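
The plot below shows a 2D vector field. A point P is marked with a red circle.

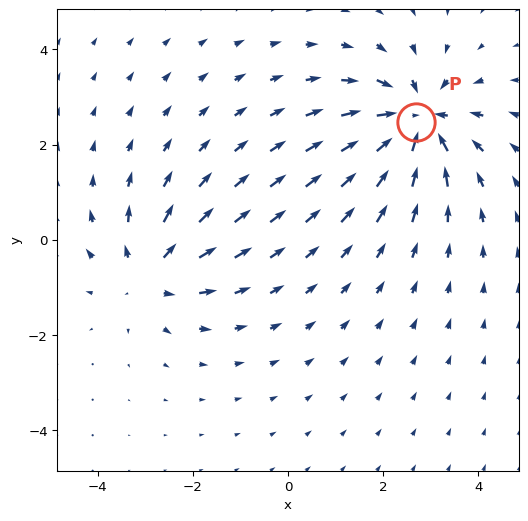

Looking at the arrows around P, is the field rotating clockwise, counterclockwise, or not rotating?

Near P at (2.7, 2.5) the arrows show no circulation. The curl there is ≈0.

not rotating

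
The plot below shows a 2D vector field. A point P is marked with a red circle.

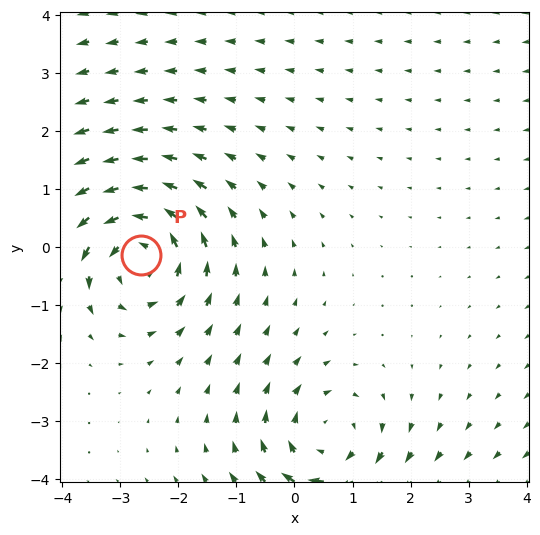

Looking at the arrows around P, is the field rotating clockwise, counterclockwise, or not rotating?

Near P at (-2.7, -0.1) the arrows circulate counterclockwise. The curl (z-component) there is about +4; positive curl means counterclockwise rotation.

counterclockwise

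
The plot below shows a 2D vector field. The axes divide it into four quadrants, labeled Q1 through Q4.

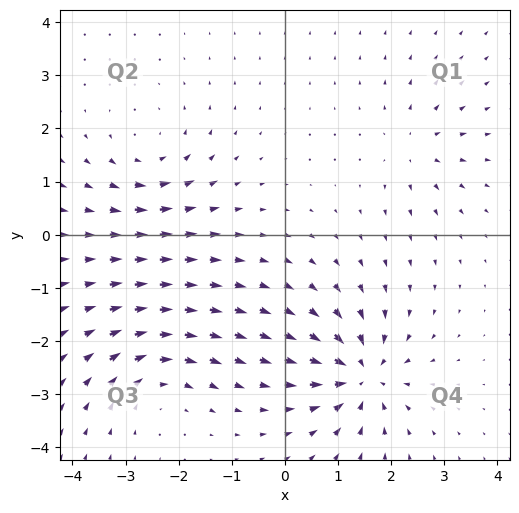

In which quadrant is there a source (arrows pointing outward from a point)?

The source sits at approximately (2.5, 1.7), which lies in quadrant Q1. The divergence there is about +4, positive as expected for a source.

Q1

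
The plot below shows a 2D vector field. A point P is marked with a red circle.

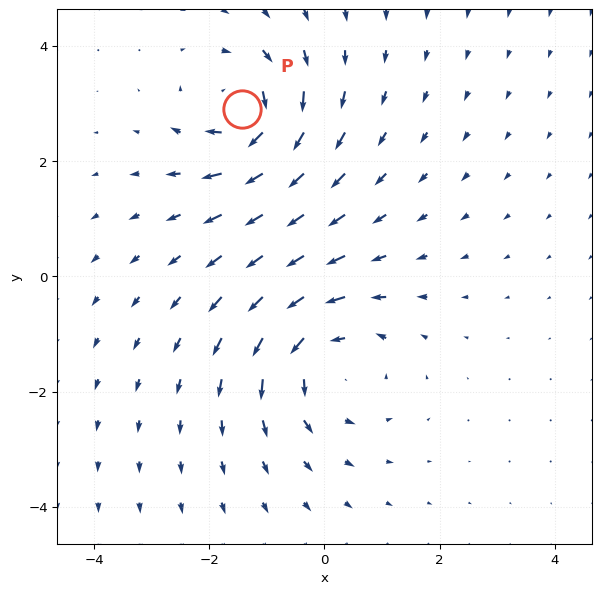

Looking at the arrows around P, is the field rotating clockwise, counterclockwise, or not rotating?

Near P at (-1.4, 2.9) the arrows circulate clockwise. The curl (z-component) there is about -4; negative curl means clockwise rotation.

clockwise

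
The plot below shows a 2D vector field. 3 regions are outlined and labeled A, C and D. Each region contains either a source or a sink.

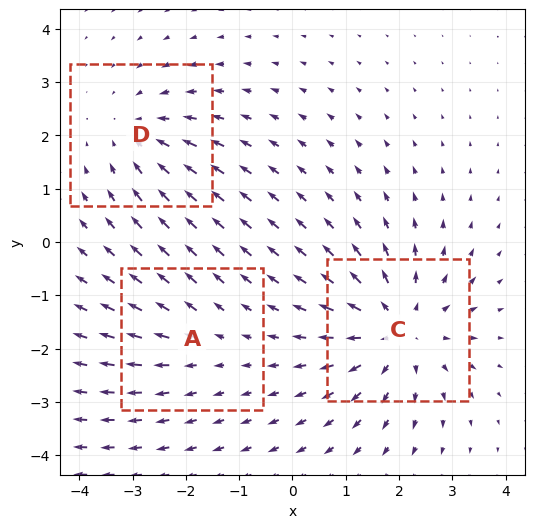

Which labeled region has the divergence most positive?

C

Divergence at each region's feature centre — A: about +2, C: about +4, D: about -3. Region C is most positive.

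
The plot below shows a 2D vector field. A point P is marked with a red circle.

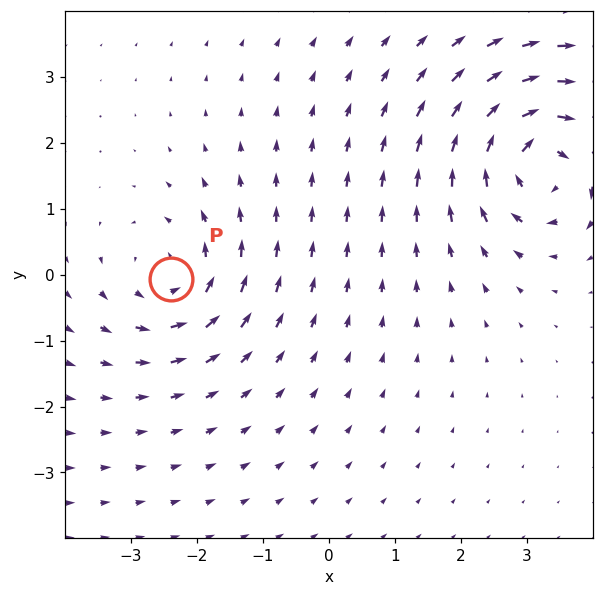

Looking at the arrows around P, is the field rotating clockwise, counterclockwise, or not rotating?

Near P at (-2.4, -0.1) the arrows circulate counterclockwise. The curl (z-component) there is about +4; positive curl means counterclockwise rotation.

counterclockwise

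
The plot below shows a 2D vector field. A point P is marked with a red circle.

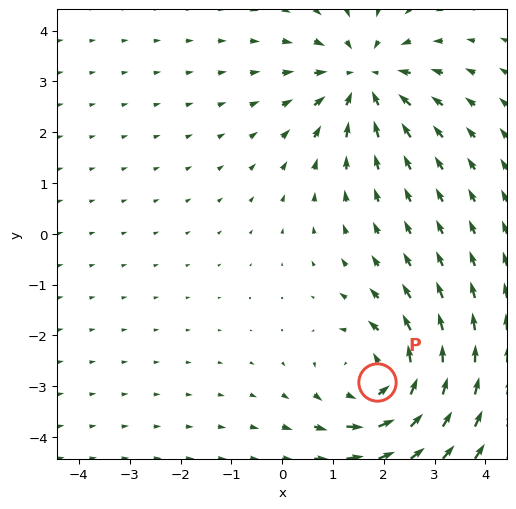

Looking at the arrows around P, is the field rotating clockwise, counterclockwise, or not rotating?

counterclockwise

Near P at (1.9, -2.9) the arrows circulate counterclockwise. The curl (z-component) there is about +3; positive curl means counterclockwise rotation.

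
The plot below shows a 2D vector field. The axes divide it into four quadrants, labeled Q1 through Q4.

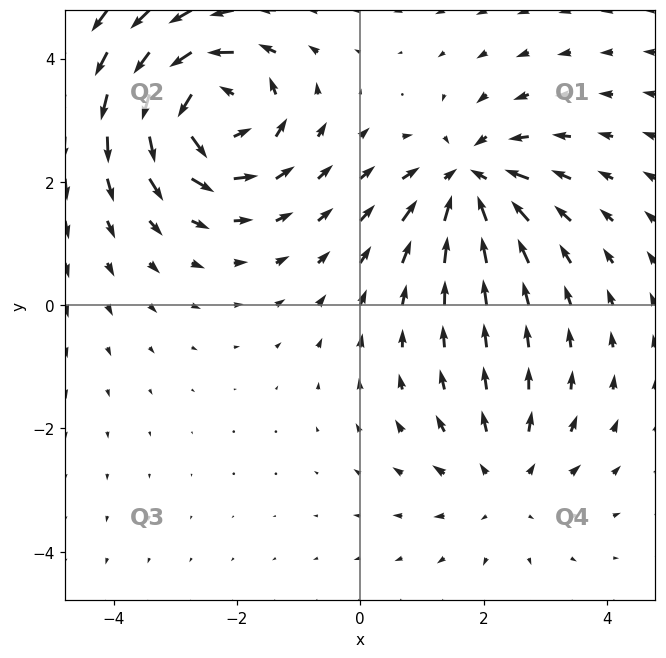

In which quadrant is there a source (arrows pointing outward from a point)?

Q4

The source sits at approximately (2.3, -2.9), which lies in quadrant Q4. The divergence there is about +2, positive as expected for a source.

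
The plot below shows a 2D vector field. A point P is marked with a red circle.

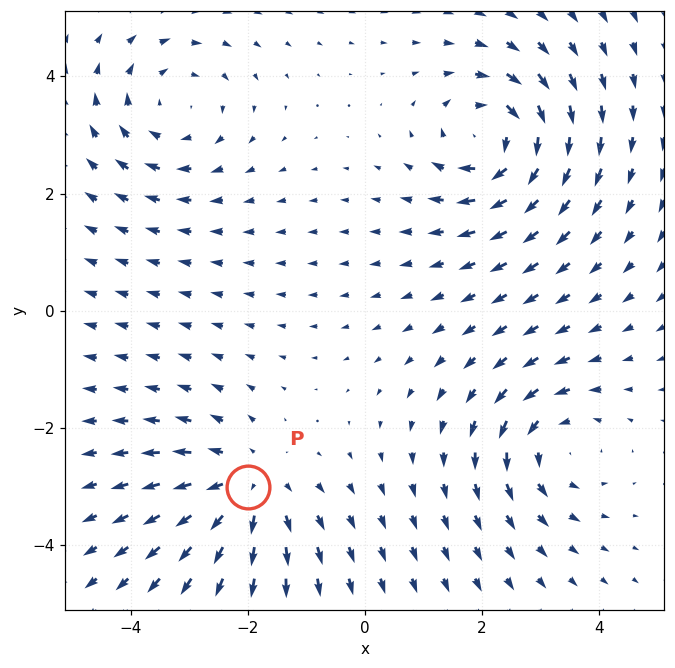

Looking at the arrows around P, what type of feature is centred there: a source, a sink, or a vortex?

source

At P (-2.0, -3.0) the arrows spread outward. Divergence about +4, curl ≈0 — positive divergence with near-zero curl is a source.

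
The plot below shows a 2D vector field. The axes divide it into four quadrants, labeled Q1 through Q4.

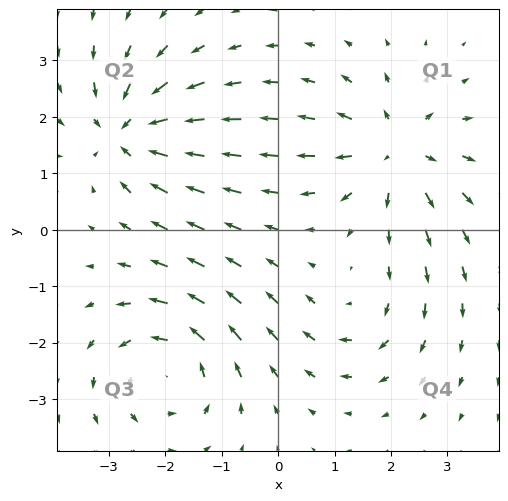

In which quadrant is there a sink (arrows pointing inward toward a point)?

Q2

The sink sits at approximately (-2.7, 1.7), which lies in quadrant Q2. The divergence there is about -5, negative as expected for a sink.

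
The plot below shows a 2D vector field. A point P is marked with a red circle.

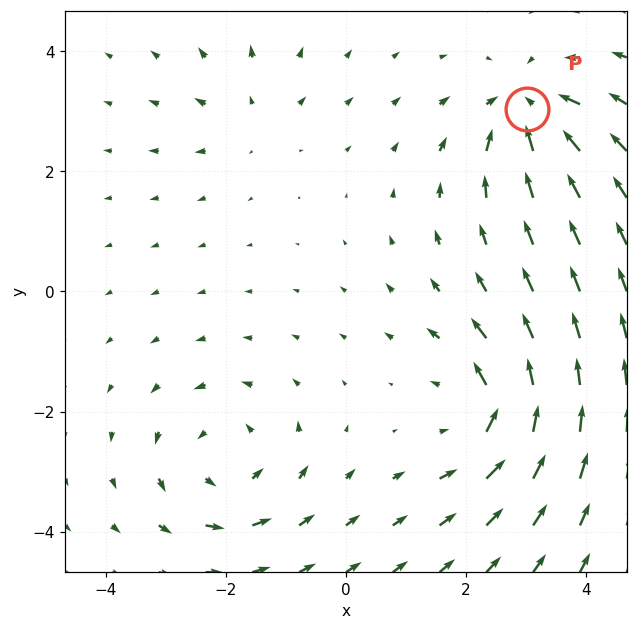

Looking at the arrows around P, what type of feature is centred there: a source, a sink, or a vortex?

sink

At P (3.0, 3.0) the arrows converge inward. Divergence about -6, curl ≈0 — negative divergence with near-zero curl is a sink.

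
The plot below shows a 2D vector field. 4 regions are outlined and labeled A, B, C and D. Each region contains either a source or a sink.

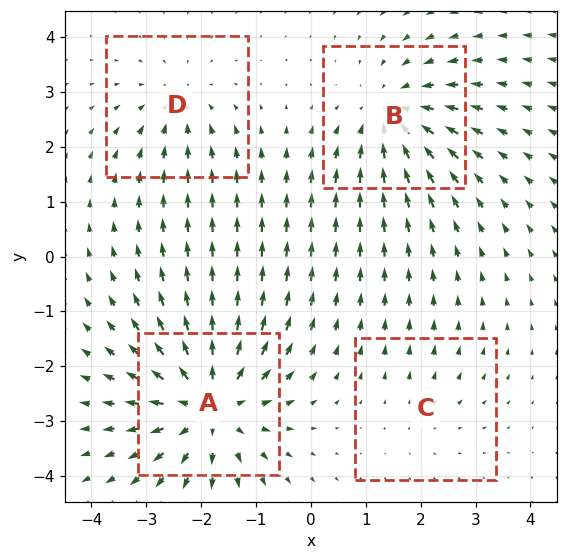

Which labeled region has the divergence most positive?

Divergence at each region's feature centre — A: about +6, B: about -5, C: about +2, D: about -3. Region A is most positive.

A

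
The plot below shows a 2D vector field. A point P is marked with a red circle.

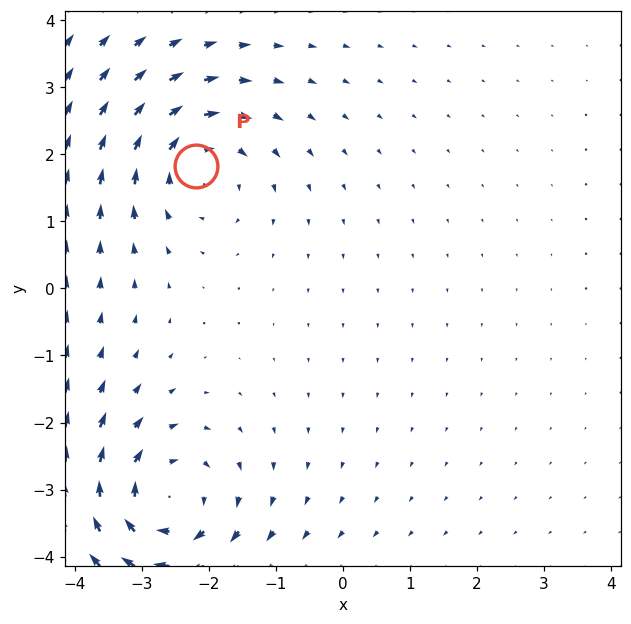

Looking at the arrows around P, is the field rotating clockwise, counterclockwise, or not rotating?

clockwise

Near P at (-2.2, 1.8) the arrows circulate clockwise. The curl (z-component) there is about -3; negative curl means clockwise rotation.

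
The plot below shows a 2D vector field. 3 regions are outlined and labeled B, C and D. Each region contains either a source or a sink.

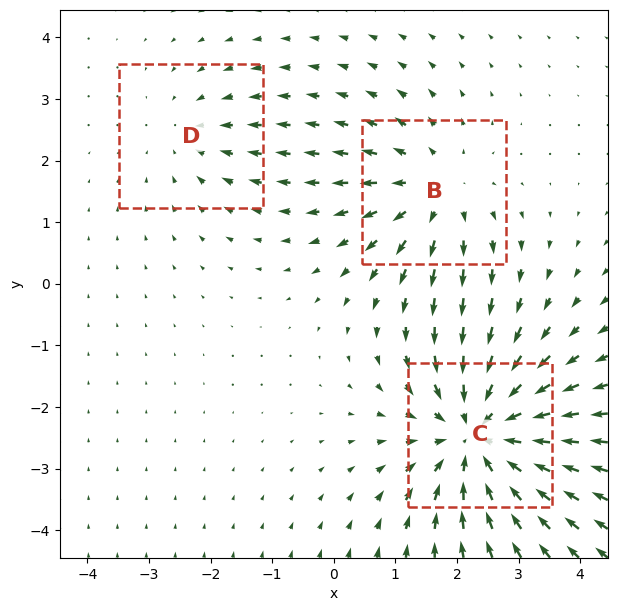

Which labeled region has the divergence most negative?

C

Divergence at each region's feature centre — B: about +3, C: about -5, D: about -2. Region C is most negative.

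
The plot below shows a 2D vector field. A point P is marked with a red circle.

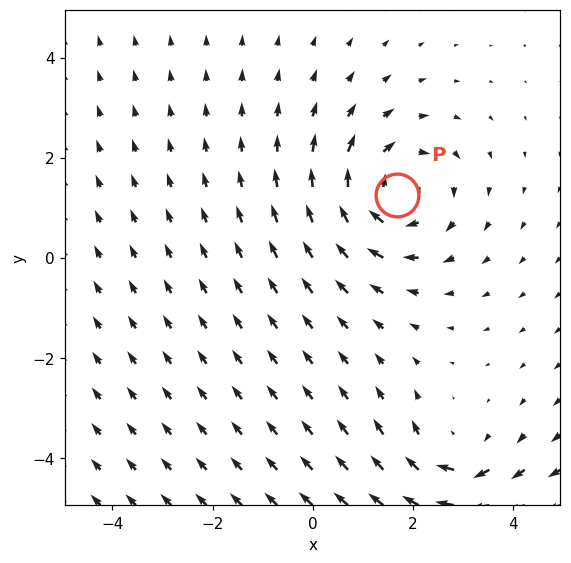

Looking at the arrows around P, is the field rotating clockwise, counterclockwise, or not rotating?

Near P at (1.7, 1.3) the arrows circulate clockwise. The curl (z-component) there is about -5; negative curl means clockwise rotation.

clockwise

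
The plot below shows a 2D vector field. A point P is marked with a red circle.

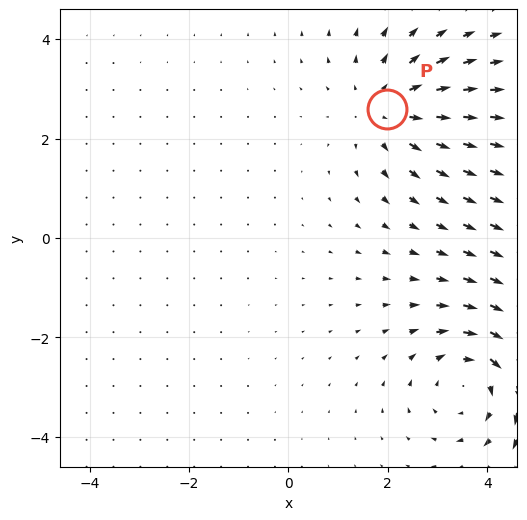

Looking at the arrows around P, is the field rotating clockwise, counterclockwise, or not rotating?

Near P at (2.0, 2.6) the arrows show no circulation. The curl there is ≈0.

not rotating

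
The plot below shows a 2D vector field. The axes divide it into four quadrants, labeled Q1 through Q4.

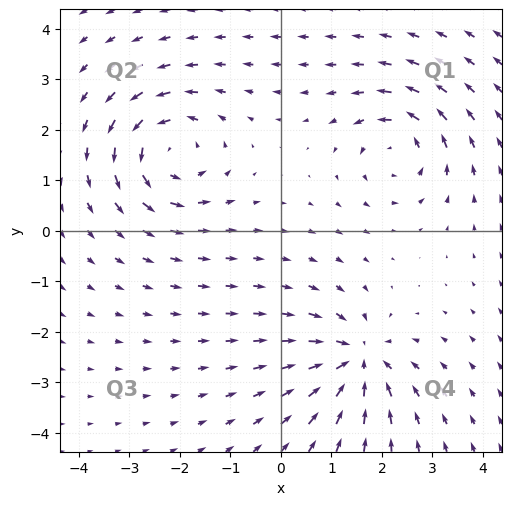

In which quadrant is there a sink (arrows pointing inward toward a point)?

The sink sits at approximately (1.5, -2.6), which lies in quadrant Q4. The divergence there is about -5, negative as expected for a sink.

Q4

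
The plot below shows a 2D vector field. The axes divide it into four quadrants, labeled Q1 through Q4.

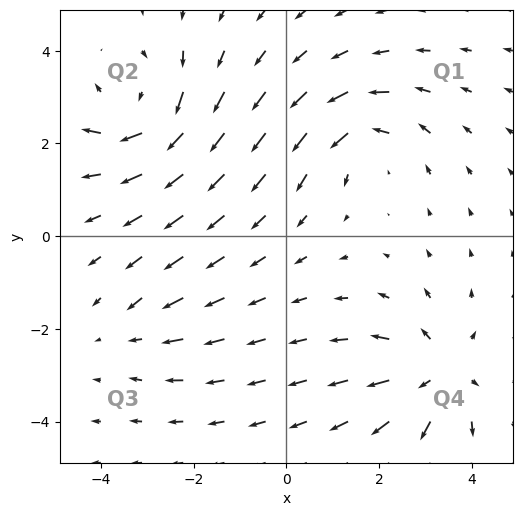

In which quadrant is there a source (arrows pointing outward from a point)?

Q4

The source sits at approximately (3.3, -3.0), which lies in quadrant Q4. The divergence there is about +5, positive as expected for a source.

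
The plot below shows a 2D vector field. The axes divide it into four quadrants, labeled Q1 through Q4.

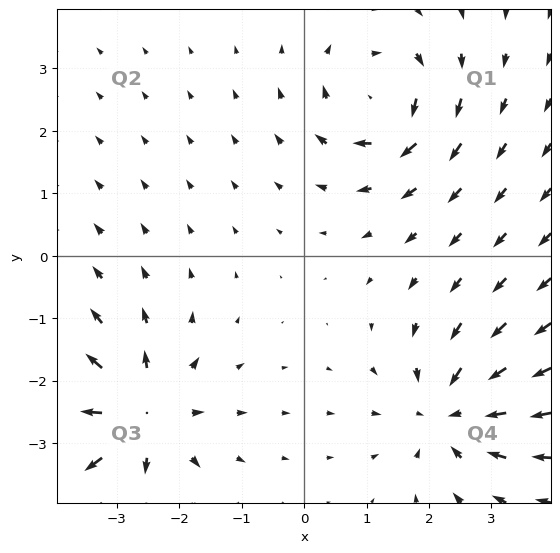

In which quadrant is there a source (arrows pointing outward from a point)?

The source sits at approximately (-2.7, -2.6), which lies in quadrant Q3. The divergence there is about +5, positive as expected for a source.

Q3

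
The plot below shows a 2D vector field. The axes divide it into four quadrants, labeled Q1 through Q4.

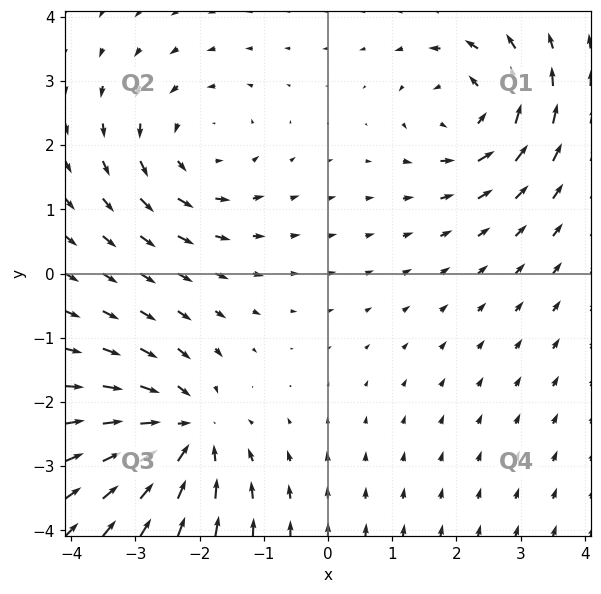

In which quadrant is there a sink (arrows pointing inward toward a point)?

Q3

The sink sits at approximately (-2.2, -2.5), which lies in quadrant Q3. The divergence there is about -5, negative as expected for a sink.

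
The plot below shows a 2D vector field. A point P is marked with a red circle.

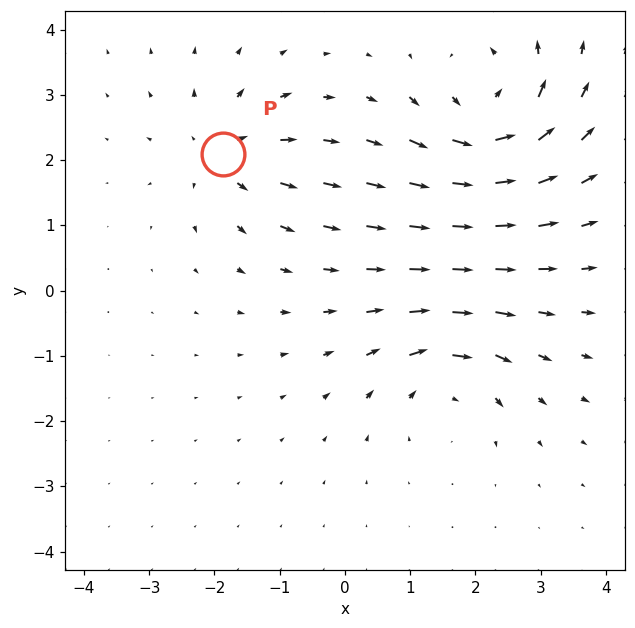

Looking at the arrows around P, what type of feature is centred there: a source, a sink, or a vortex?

source

At P (-1.9, 2.1) the arrows spread outward. Divergence about +5, curl ≈0 — positive divergence with near-zero curl is a source.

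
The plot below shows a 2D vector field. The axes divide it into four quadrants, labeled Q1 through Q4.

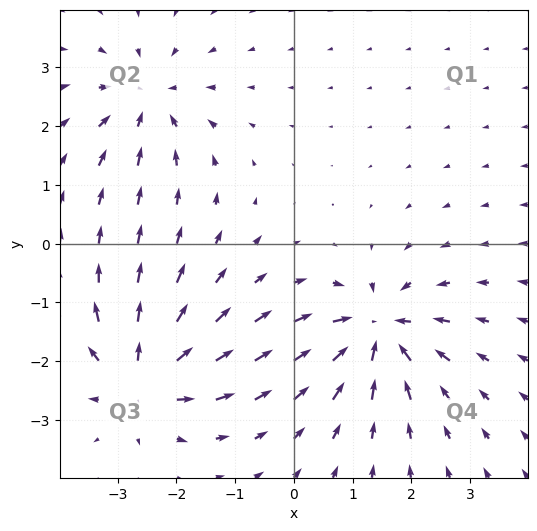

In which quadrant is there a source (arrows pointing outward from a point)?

The source sits at approximately (-2.6, -2.3), which lies in quadrant Q3. The divergence there is about +5, positive as expected for a source.

Q3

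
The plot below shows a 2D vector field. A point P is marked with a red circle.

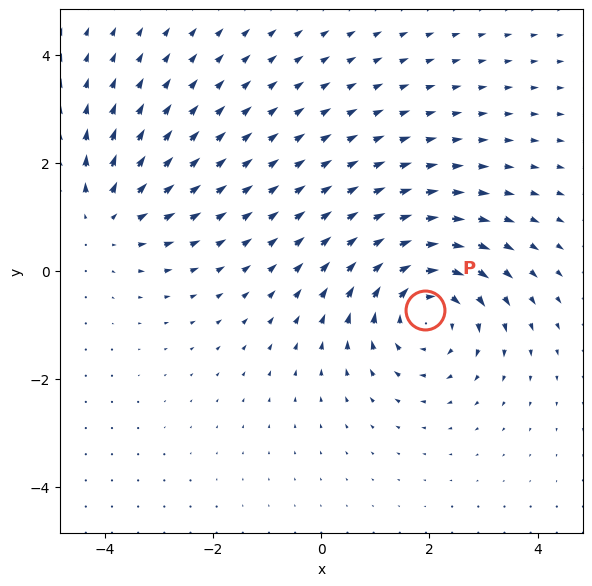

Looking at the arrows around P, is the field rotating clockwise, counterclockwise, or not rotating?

Near P at (1.9, -0.7) the arrows circulate clockwise. The curl (z-component) there is about -5; negative curl means clockwise rotation.

clockwise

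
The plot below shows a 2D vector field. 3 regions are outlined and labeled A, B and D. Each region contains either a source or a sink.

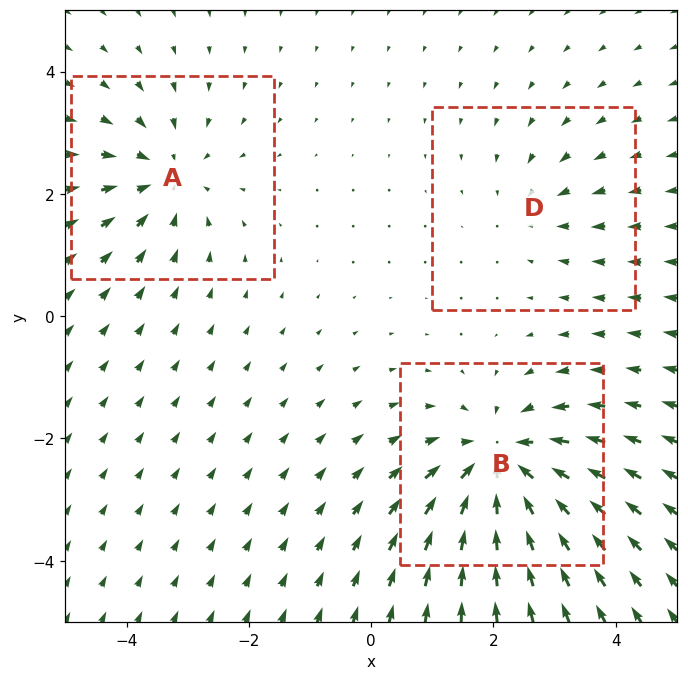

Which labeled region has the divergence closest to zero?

Divergence at each region's feature centre — A: about -3, B: about -5, D: about -2. Region D is closest to zero.

D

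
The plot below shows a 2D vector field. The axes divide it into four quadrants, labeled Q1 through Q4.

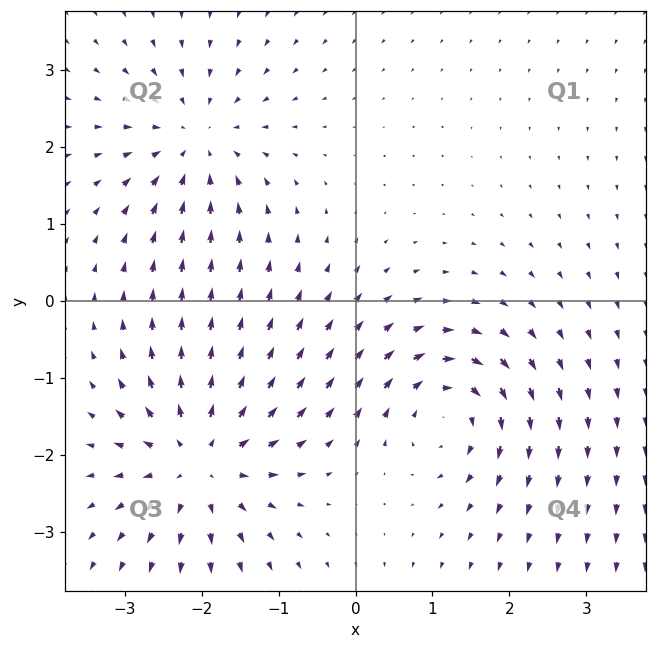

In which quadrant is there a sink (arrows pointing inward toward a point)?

Q2

The sink sits at approximately (-2.1, 2.1), which lies in quadrant Q2. The divergence there is about -4, negative as expected for a sink.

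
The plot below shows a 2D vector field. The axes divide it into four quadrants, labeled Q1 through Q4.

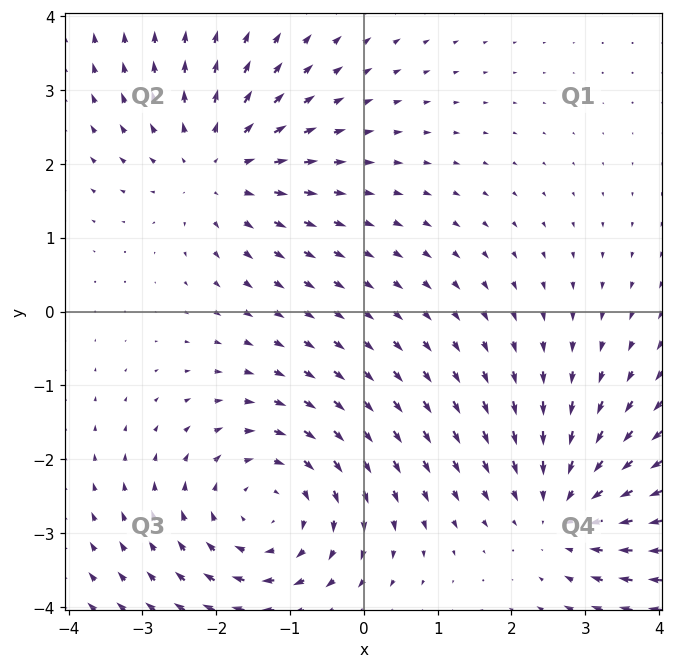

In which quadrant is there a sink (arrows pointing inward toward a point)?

Q4

The sink sits at approximately (2.7, -2.7), which lies in quadrant Q4. The divergence there is about -3, negative as expected for a sink.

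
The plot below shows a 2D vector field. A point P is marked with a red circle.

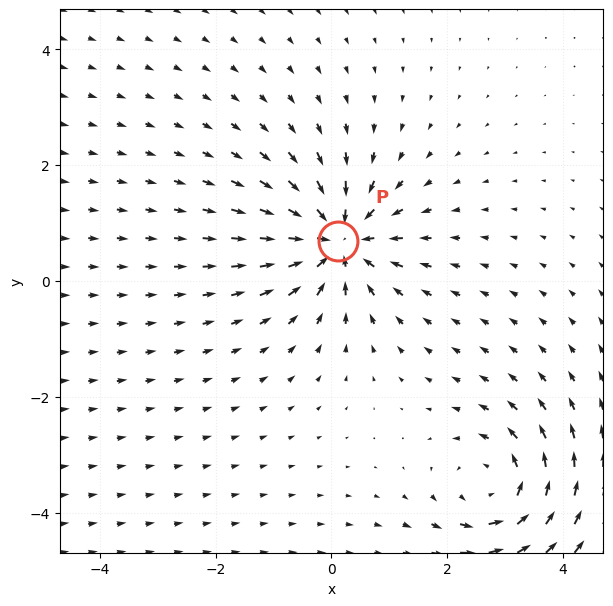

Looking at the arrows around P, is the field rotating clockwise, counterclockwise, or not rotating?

not rotating

Near P at (0.1, 0.7) the arrows show no circulation. The curl there is ≈0.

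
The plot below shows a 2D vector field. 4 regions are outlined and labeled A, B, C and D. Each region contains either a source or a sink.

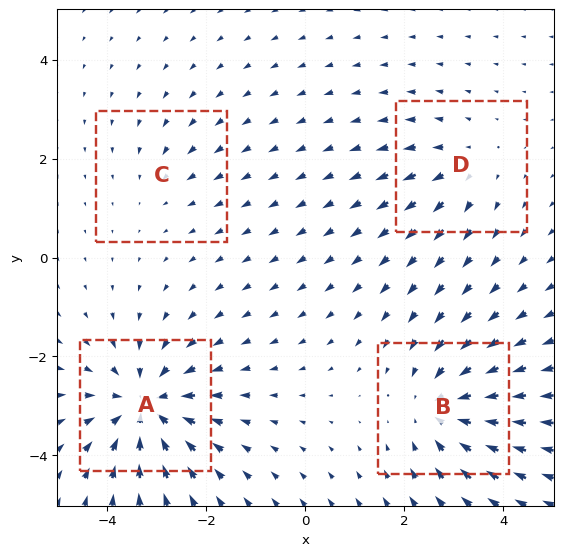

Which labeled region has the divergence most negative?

A

Divergence at each region's feature centre — A: about -7, B: about -5, C: about -2, D: about +3. Region A is most negative.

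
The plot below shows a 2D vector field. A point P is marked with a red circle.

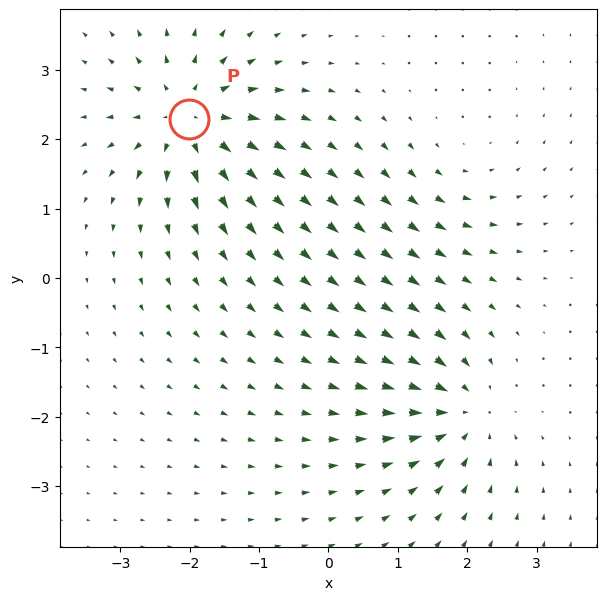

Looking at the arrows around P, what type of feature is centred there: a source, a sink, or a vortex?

At P (-2.0, 2.3) the arrows spread outward. Divergence about +7, curl ≈0 — positive divergence with near-zero curl is a source.

source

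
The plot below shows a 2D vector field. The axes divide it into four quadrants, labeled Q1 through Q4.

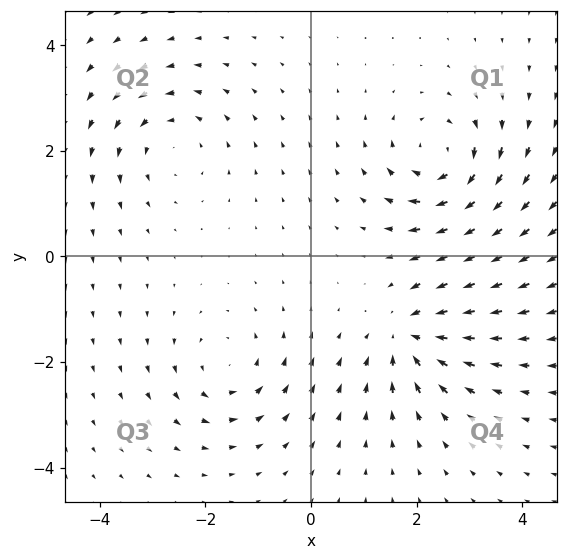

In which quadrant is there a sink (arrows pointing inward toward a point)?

Q4

The sink sits at approximately (1.9, -1.5), which lies in quadrant Q4. The divergence there is about -5, negative as expected for a sink.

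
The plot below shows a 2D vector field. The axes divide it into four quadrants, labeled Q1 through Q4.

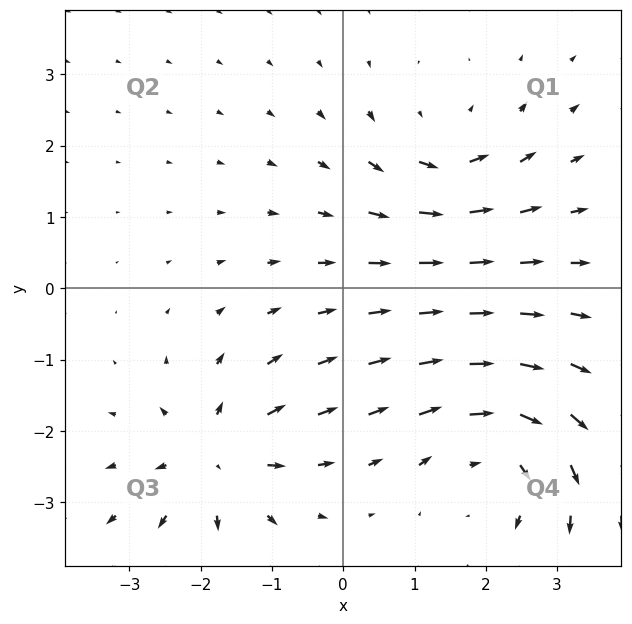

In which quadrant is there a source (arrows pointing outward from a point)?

The source sits at approximately (-1.8, -2.4), which lies in quadrant Q3. The divergence there is about +4, positive as expected for a source.

Q3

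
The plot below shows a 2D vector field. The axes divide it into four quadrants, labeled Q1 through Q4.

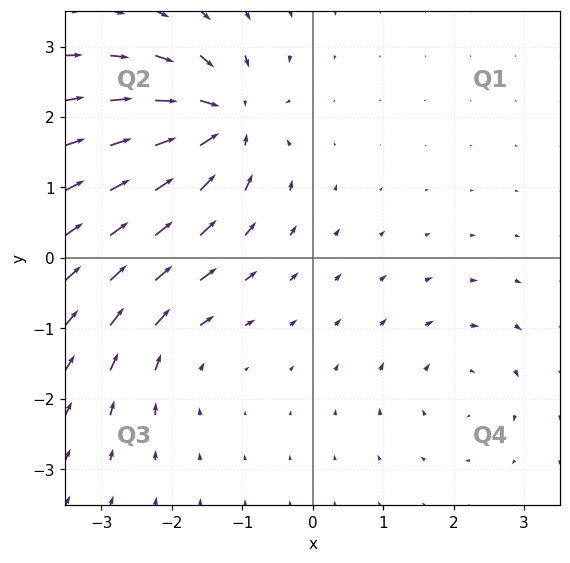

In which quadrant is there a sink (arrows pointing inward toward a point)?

Q2

The sink sits at approximately (-1.3, 1.9), which lies in quadrant Q2. The divergence there is about -7, negative as expected for a sink.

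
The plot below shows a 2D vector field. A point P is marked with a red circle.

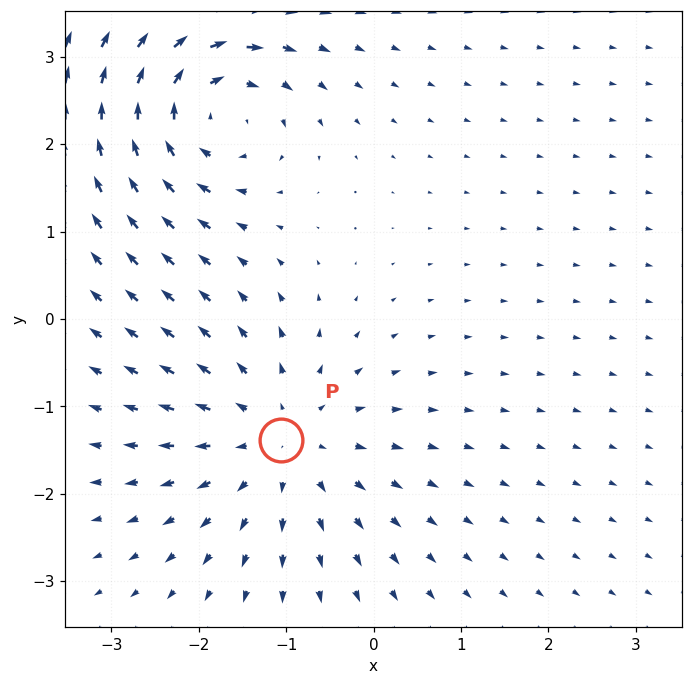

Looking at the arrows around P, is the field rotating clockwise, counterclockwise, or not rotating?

not rotating

Near P at (-1.1, -1.4) the arrows show no circulation. The curl there is ≈0.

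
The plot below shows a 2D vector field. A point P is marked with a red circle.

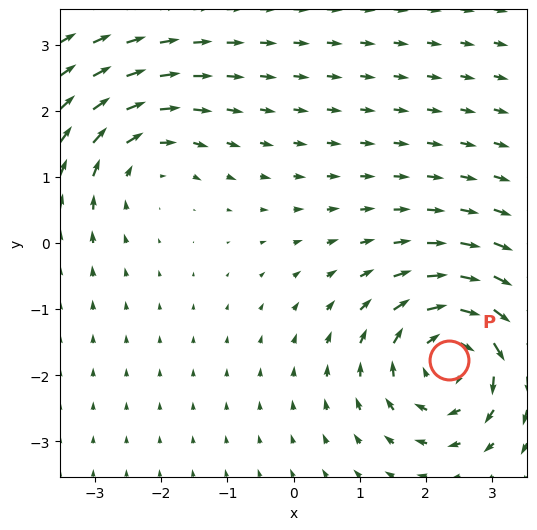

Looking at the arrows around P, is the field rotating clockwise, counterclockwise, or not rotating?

Near P at (2.4, -1.8) the arrows circulate clockwise. The curl (z-component) there is about -6; negative curl means clockwise rotation.

clockwise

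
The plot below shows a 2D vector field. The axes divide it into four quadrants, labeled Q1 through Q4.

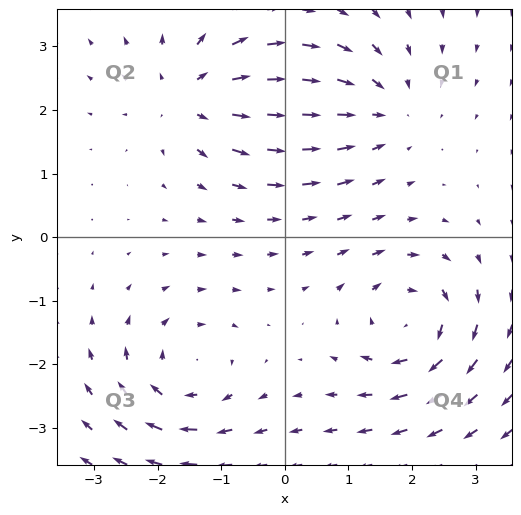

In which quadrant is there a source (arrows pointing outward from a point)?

Q2

The source sits at approximately (-1.5, 2.2), which lies in quadrant Q2. The divergence there is about +4, positive as expected for a source.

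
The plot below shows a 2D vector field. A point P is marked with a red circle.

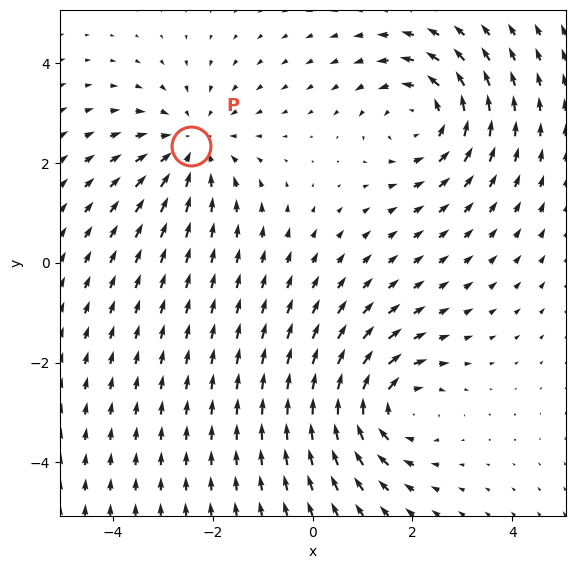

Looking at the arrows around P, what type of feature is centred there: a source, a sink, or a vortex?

At P (-2.4, 2.3) the arrows converge inward. Divergence about -3, curl ≈0 — negative divergence with near-zero curl is a sink.

sink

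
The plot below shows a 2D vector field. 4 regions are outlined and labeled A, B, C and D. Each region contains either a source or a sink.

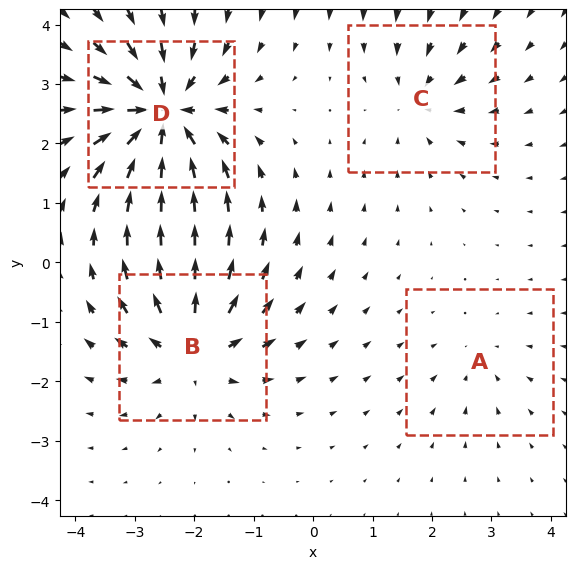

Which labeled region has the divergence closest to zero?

A

Divergence at each region's feature centre — A: about -2, B: about +6, C: about -4, D: about -9. Region A is closest to zero.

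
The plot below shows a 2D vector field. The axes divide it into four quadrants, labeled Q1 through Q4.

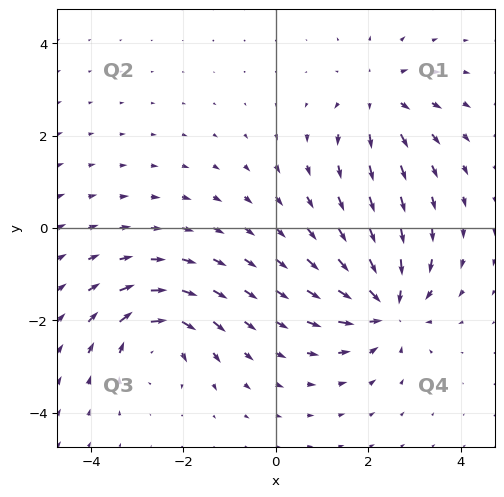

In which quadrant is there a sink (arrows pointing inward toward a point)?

Q4

The sink sits at approximately (2.4, -1.7), which lies in quadrant Q4. The divergence there is about -6, negative as expected for a sink.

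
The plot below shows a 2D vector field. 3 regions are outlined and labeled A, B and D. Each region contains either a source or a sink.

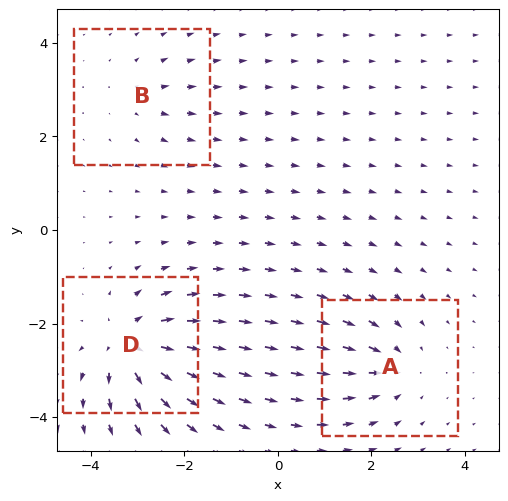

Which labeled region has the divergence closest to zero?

Divergence at each region's feature centre — A: about -4, B: about +2, D: about +6. Region B is closest to zero.

B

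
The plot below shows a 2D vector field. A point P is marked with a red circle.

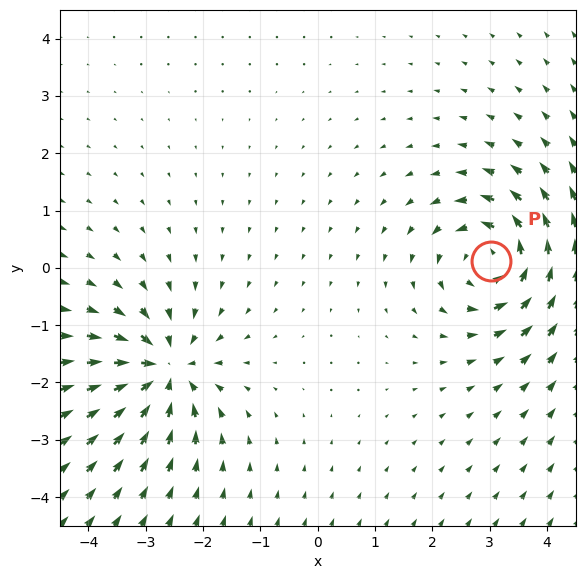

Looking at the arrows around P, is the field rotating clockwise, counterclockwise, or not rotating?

Near P at (3.0, 0.1) the arrows circulate counterclockwise. The curl (z-component) there is about +5; positive curl means counterclockwise rotation.

counterclockwise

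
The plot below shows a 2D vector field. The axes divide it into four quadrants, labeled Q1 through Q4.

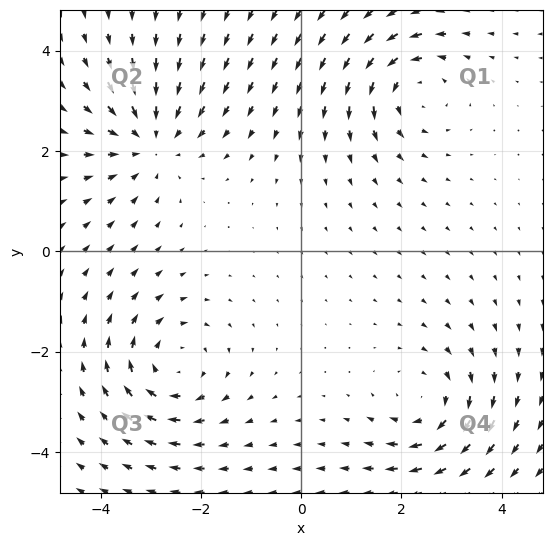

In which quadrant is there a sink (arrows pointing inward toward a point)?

The sink sits at approximately (-3.0, 2.2), which lies in quadrant Q2. The divergence there is about -4, negative as expected for a sink.

Q2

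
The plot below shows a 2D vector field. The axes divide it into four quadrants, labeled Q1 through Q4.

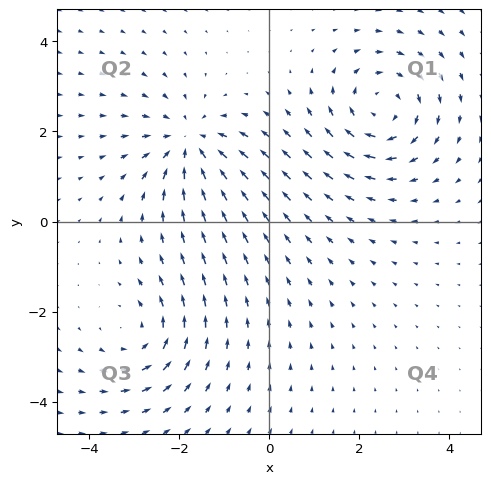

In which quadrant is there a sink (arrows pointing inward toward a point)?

The sink sits at approximately (-1.8, 1.7), which lies in quadrant Q2. The divergence there is about -4, negative as expected for a sink.

Q2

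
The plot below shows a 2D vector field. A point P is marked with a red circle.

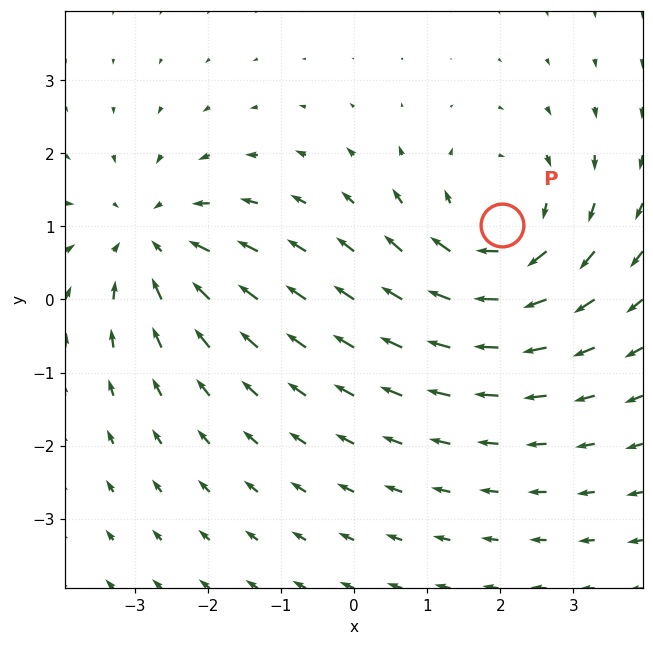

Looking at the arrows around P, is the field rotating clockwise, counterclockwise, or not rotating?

clockwise

Near P at (2.0, 1.0) the arrows circulate clockwise. The curl (z-component) there is about -4; negative curl means clockwise rotation.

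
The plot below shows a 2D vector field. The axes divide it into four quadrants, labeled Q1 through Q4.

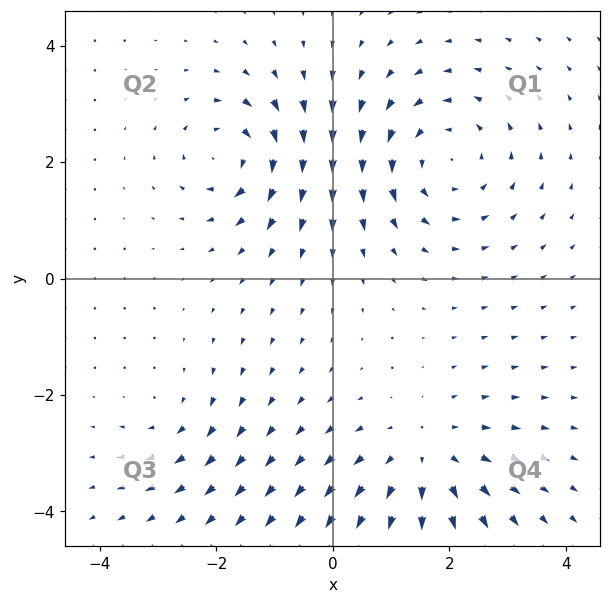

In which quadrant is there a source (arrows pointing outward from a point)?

Q4

The source sits at approximately (1.6, -3.1), which lies in quadrant Q4. The divergence there is about +4, positive as expected for a source.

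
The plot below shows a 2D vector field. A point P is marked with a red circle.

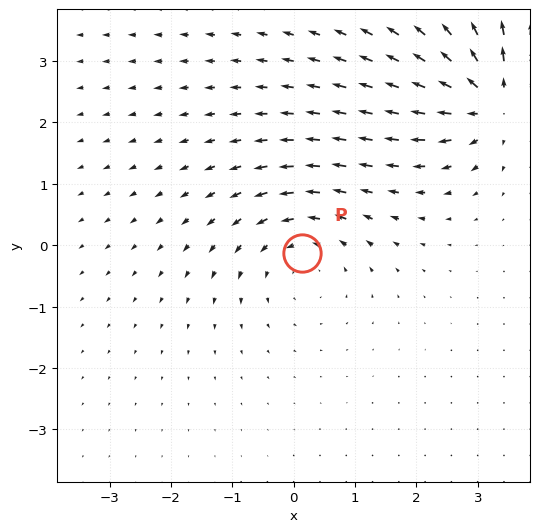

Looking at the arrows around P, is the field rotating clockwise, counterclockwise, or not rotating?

counterclockwise

Near P at (0.1, -0.1) the arrows circulate counterclockwise. The curl (z-component) there is about +3; positive curl means counterclockwise rotation.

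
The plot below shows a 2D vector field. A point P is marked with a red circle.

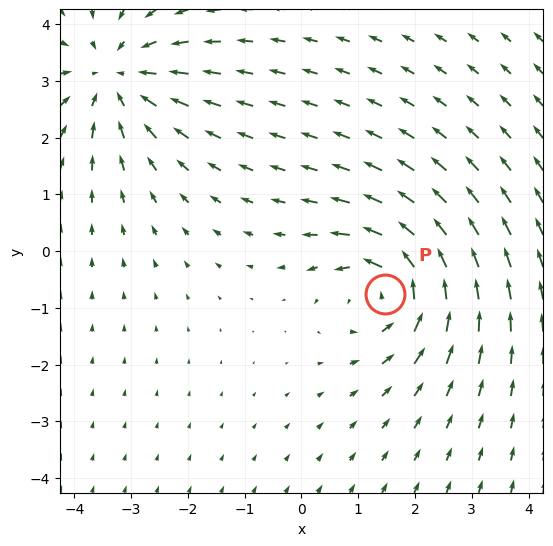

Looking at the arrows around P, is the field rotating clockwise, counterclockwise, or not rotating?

counterclockwise

Near P at (1.5, -0.8) the arrows circulate counterclockwise. The curl (z-component) there is about +5; positive curl means counterclockwise rotation.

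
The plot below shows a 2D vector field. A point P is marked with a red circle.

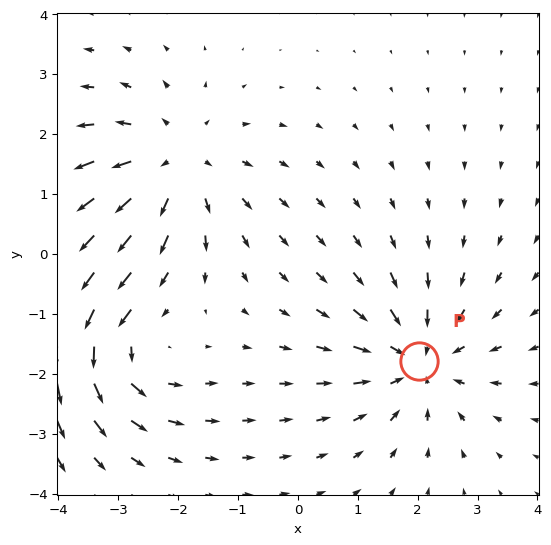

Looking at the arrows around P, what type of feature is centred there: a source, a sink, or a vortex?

sink

At P (2.0, -1.8) the arrows converge inward. Divergence about -5, curl ≈0 — negative divergence with near-zero curl is a sink.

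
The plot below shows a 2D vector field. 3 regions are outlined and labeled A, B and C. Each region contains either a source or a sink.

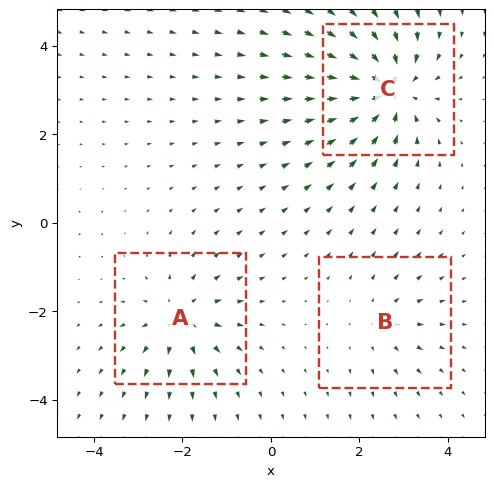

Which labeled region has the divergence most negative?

Divergence at each region's feature centre — A: about +4, B: about +2, C: about -6. Region C is most negative.

C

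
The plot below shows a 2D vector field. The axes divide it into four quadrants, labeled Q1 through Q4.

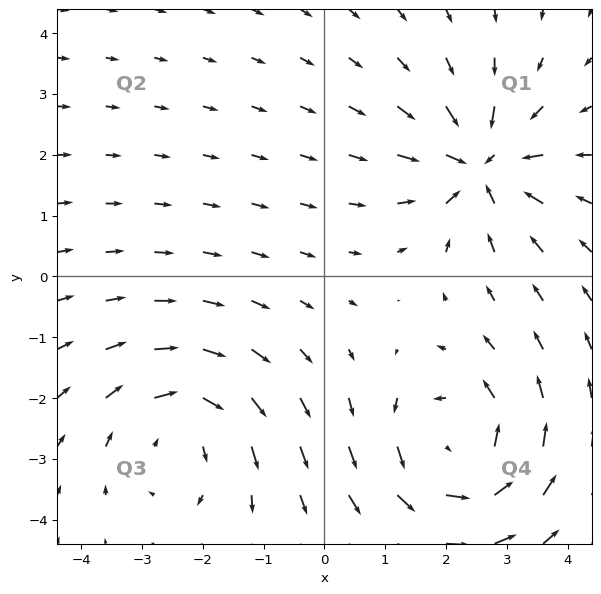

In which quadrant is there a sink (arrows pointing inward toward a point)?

The sink sits at approximately (2.6, 1.8), which lies in quadrant Q1. The divergence there is about -5, negative as expected for a sink.

Q1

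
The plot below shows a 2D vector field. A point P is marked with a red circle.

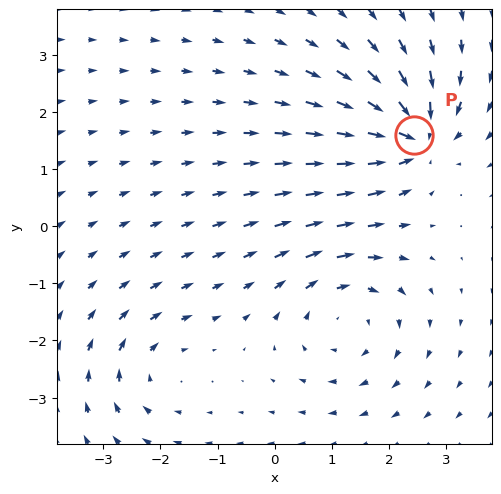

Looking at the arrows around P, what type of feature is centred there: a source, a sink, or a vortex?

At P (2.4, 1.6) the arrows converge inward. Divergence about -7, curl ≈0 — negative divergence with near-zero curl is a sink.

sink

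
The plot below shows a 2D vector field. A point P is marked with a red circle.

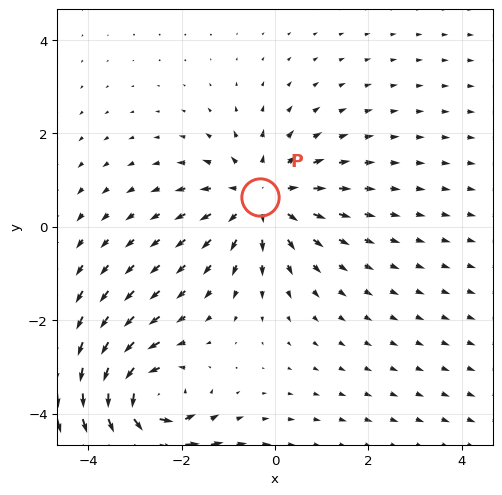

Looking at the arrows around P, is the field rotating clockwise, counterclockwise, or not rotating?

not rotating

Near P at (-0.3, 0.6) the arrows show no circulation. The curl there is ≈0.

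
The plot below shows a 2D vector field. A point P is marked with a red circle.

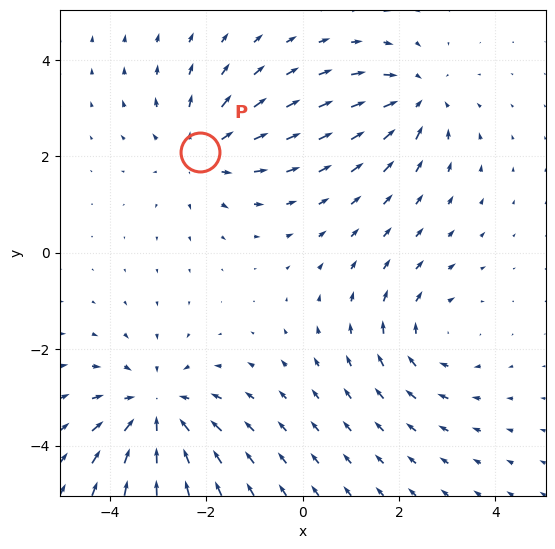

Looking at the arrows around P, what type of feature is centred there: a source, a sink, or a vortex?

source

At P (-2.1, 2.1) the arrows spread outward. Divergence about +3, curl ≈0 — positive divergence with near-zero curl is a source.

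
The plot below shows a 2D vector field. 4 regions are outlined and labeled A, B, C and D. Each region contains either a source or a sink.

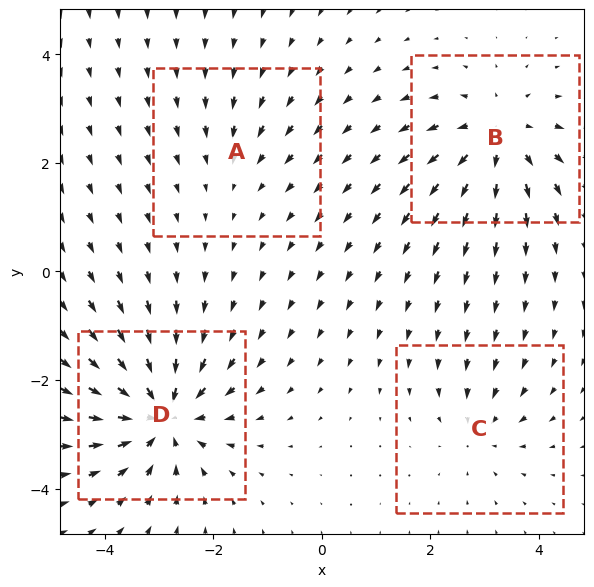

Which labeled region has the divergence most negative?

D

Divergence at each region's feature centre — A: about -2, B: about +5, C: about -3, D: about -7. Region D is most negative.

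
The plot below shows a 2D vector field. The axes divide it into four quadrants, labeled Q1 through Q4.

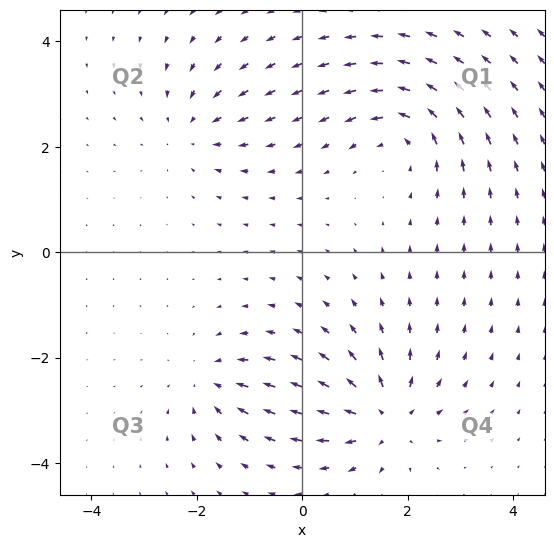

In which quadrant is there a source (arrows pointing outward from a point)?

Q4

The source sits at approximately (1.6, -3.1), which lies in quadrant Q4. The divergence there is about +6, positive as expected for a source.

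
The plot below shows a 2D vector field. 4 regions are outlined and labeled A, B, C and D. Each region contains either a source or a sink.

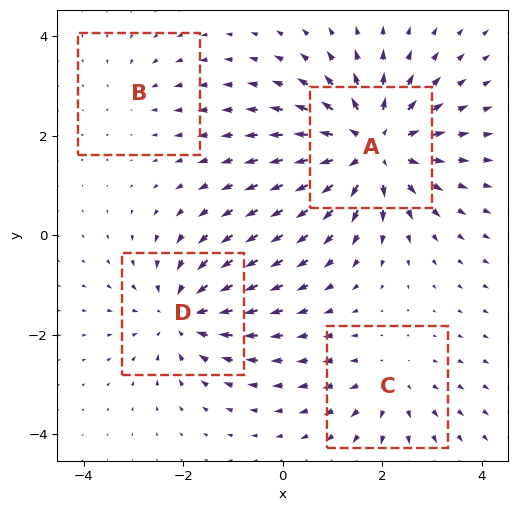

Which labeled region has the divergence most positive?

Divergence at each region's feature centre — A: about +7, B: about -2, C: about +3, D: about -5. Region A is most positive.

A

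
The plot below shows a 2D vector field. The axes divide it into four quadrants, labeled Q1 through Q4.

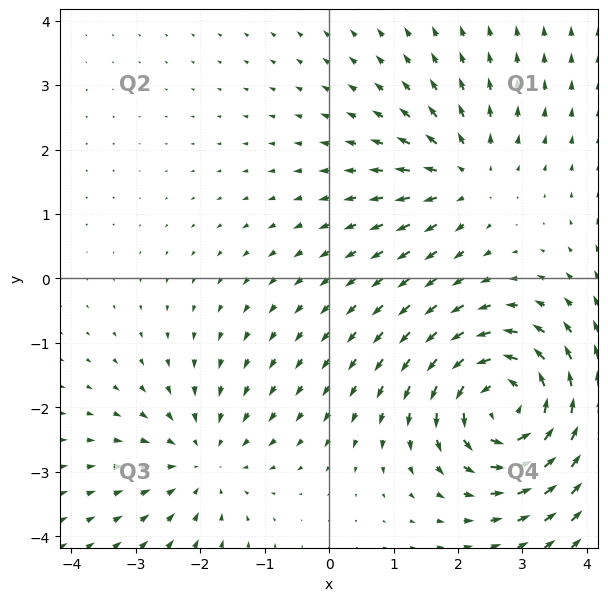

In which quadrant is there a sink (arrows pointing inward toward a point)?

The sink sits at approximately (-1.9, -2.8), which lies in quadrant Q3. The divergence there is about -3, negative as expected for a sink.

Q3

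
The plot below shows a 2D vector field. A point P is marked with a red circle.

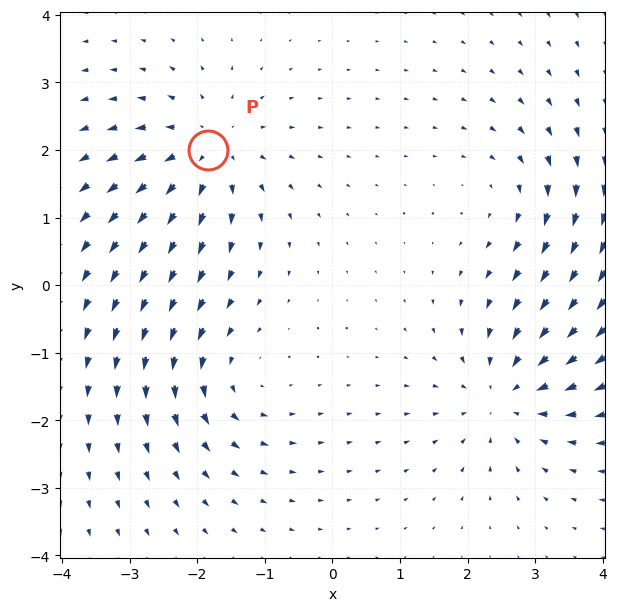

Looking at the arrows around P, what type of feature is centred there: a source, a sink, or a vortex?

At P (-1.8, 2.0) the arrows spread outward. Divergence about +4, curl ≈0 — positive divergence with near-zero curl is a source.

source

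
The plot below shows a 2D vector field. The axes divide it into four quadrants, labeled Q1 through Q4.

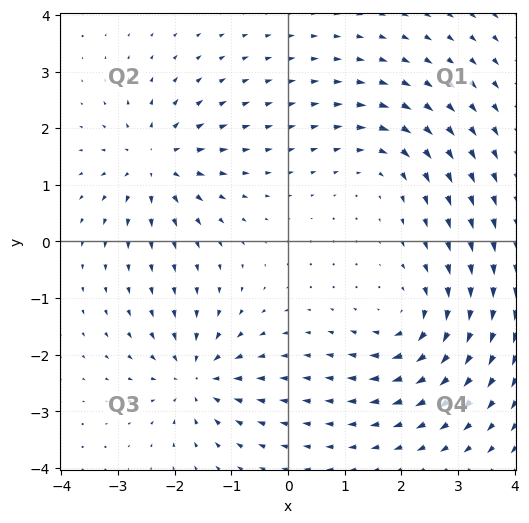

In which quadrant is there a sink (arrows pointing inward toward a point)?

The sink sits at approximately (-1.6, -2.4), which lies in quadrant Q3. The divergence there is about -6, negative as expected for a sink.

Q3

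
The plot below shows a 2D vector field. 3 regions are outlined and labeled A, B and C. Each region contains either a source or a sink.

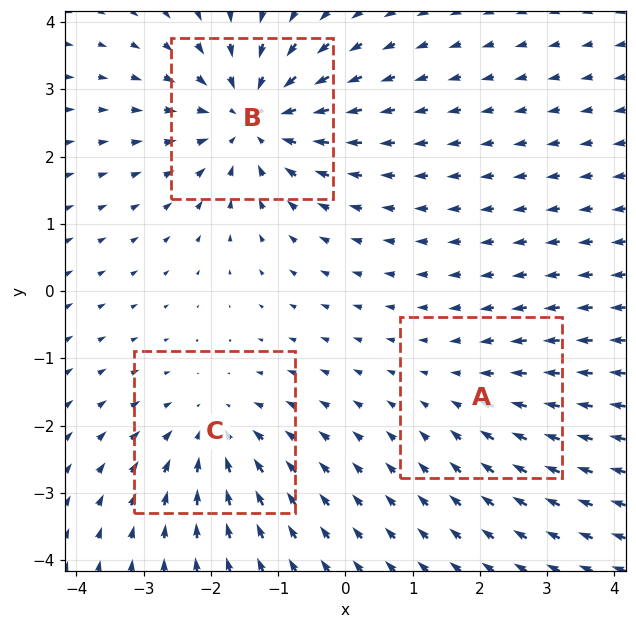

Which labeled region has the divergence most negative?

Divergence at each region's feature centre — A: about -2, B: about -4, C: about -3. Region B is most negative.

B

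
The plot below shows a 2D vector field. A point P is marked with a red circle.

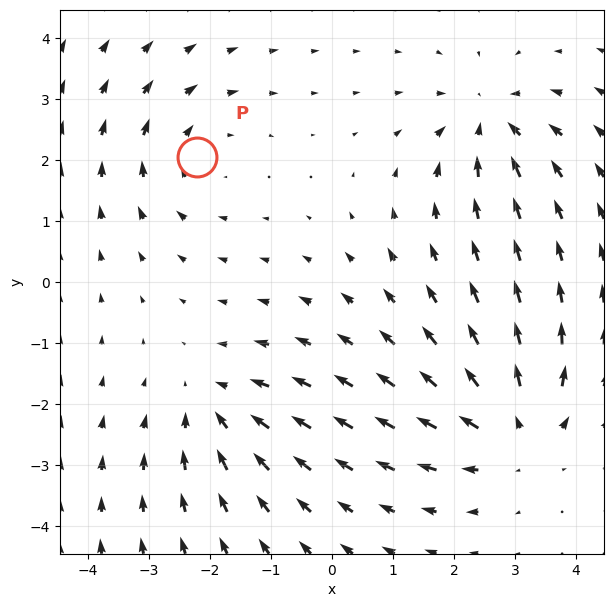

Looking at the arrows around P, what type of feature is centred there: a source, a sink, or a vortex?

At P (-2.2, 2.1) the arrows circulate clockwise. Divergence ≈0, curl about -3 — near-zero divergence with nonzero curl is a vortex.

vortex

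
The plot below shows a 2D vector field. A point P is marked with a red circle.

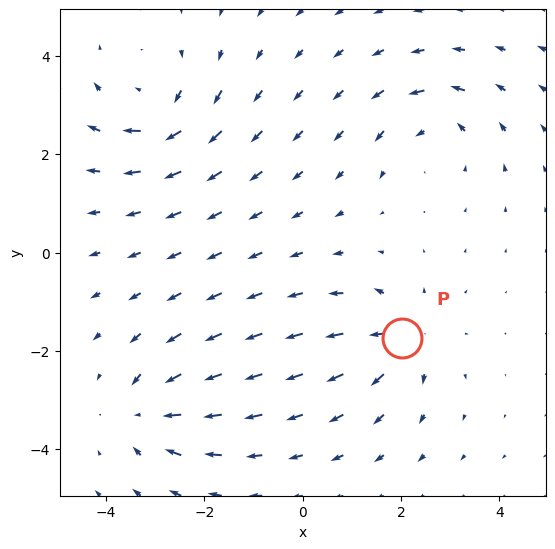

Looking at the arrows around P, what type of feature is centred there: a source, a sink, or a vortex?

source

At P (2.0, -1.7) the arrows spread outward. Divergence about +5, curl ≈0 — positive divergence with near-zero curl is a source.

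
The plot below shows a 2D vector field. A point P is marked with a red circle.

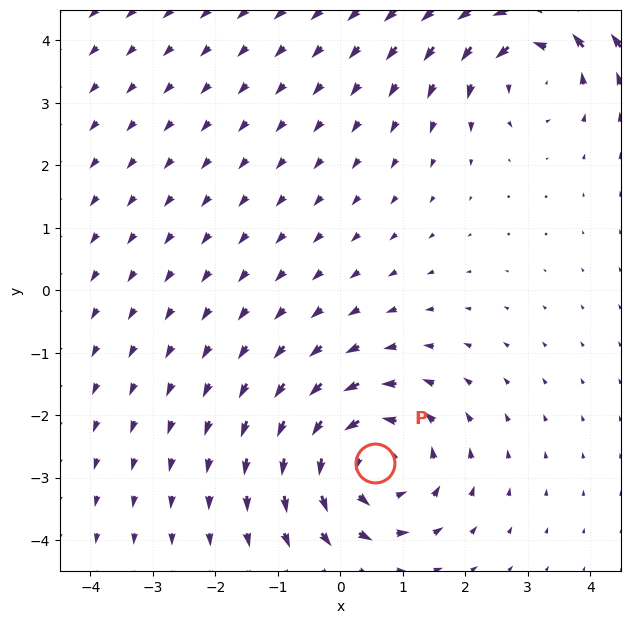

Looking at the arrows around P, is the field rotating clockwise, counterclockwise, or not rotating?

counterclockwise

Near P at (0.5, -2.8) the arrows circulate counterclockwise. The curl (z-component) there is about +4; positive curl means counterclockwise rotation.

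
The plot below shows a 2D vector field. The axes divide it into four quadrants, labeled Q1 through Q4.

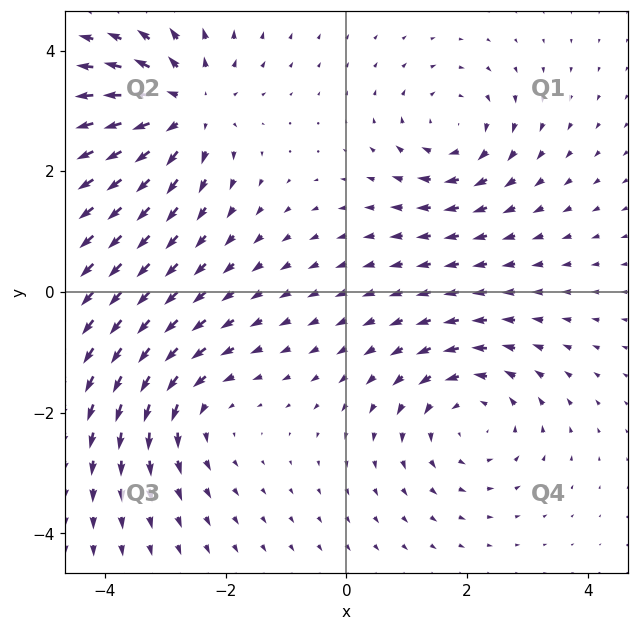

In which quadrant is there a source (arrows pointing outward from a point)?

Q2

The source sits at approximately (-2.7, 3.1), which lies in quadrant Q2. The divergence there is about +5, positive as expected for a source.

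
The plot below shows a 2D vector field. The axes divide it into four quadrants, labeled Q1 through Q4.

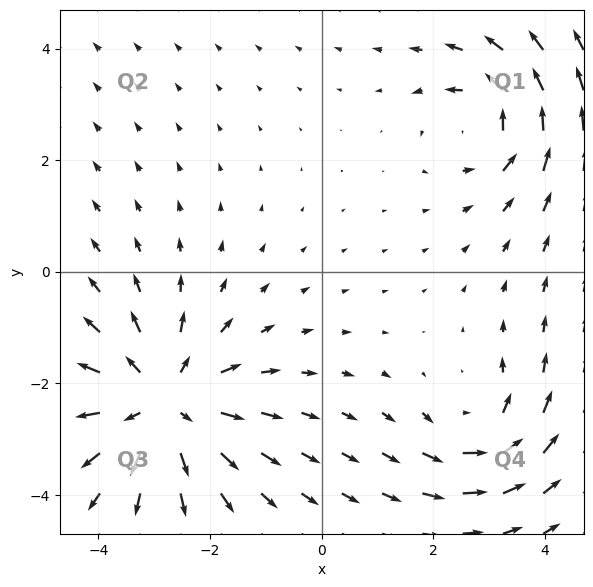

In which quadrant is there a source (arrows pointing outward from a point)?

Q3

The source sits at approximately (-2.8, -2.4), which lies in quadrant Q3. The divergence there is about +4, positive as expected for a source.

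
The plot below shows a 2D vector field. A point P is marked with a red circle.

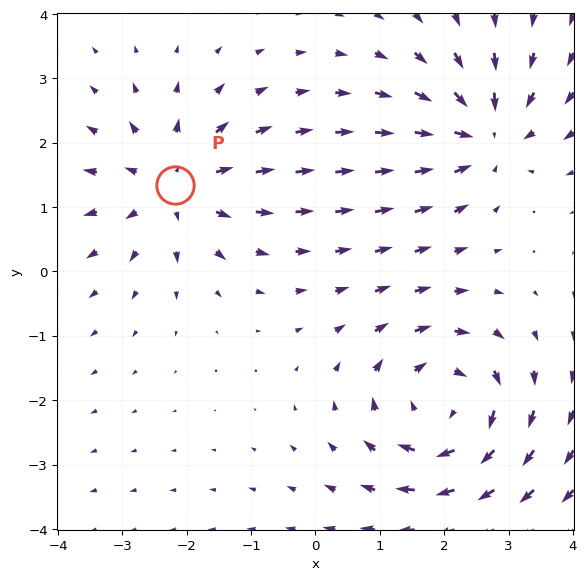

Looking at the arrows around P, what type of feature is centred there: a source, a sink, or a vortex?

At P (-2.2, 1.3) the arrows spread outward. Divergence about +4, curl ≈0 — positive divergence with near-zero curl is a source.

source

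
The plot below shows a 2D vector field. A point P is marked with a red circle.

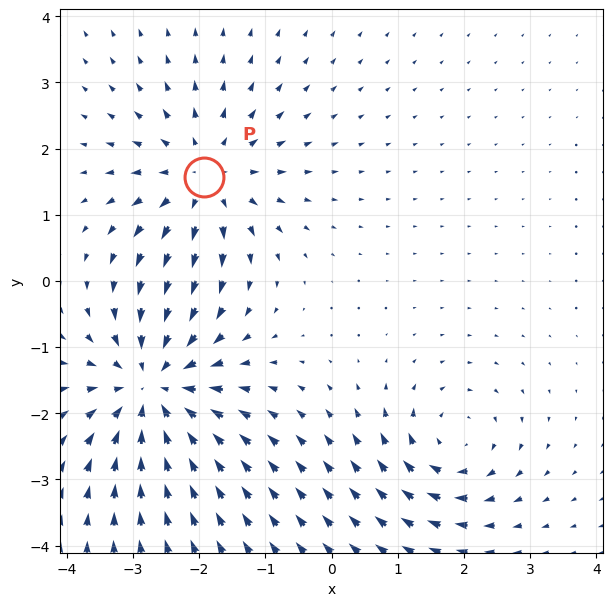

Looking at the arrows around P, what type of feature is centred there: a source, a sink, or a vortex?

source

At P (-1.9, 1.6) the arrows spread outward. Divergence about +4, curl ≈0 — positive divergence with near-zero curl is a source.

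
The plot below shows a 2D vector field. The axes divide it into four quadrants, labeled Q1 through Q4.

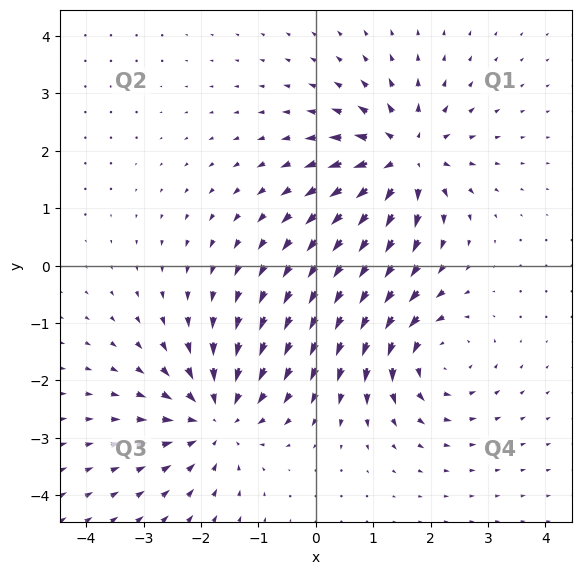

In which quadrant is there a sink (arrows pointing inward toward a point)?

Q3

The sink sits at approximately (-1.7, -2.6), which lies in quadrant Q3. The divergence there is about -4, negative as expected for a sink.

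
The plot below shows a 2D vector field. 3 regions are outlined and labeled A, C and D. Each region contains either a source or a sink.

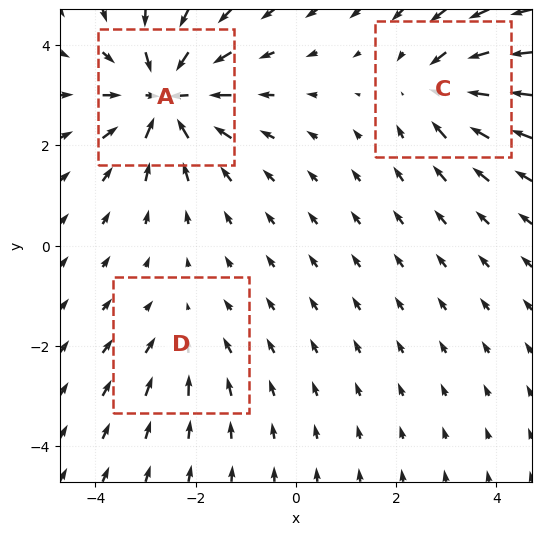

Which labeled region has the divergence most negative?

Divergence at each region's feature centre — A: about -5, C: about -3, D: about -2. Region A is most negative.

A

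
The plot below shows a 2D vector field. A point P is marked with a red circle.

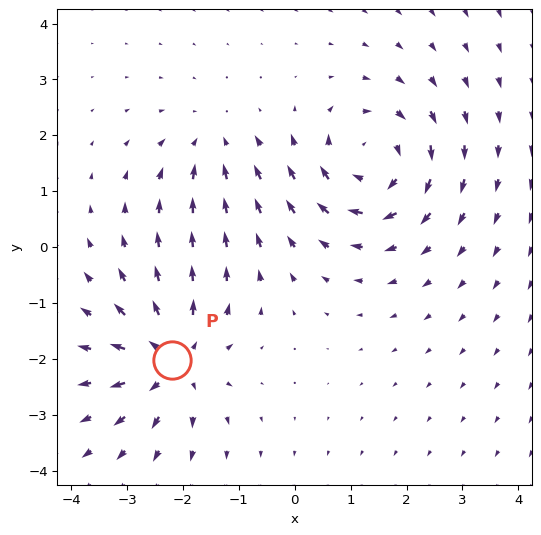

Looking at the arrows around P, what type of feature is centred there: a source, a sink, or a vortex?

source

At P (-2.2, -2.0) the arrows spread outward. Divergence about +6, curl ≈0 — positive divergence with near-zero curl is a source.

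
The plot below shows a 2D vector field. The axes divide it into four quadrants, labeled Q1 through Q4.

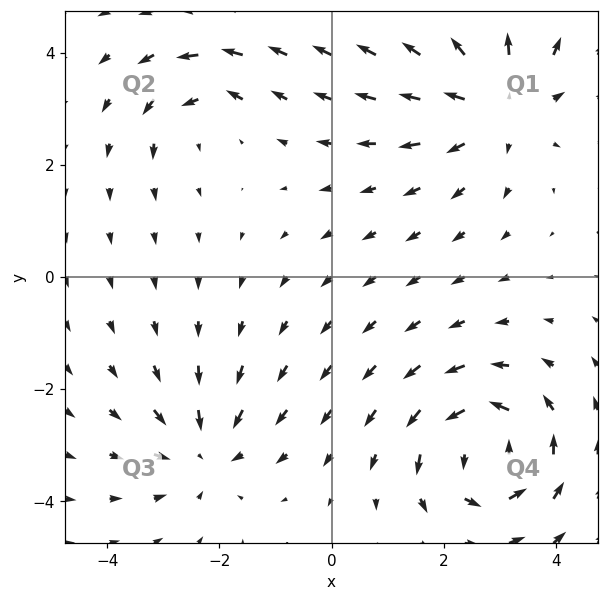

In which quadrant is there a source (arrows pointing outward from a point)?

Q1

The source sits at approximately (2.9, 3.1), which lies in quadrant Q1. The divergence there is about +4, positive as expected for a source.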